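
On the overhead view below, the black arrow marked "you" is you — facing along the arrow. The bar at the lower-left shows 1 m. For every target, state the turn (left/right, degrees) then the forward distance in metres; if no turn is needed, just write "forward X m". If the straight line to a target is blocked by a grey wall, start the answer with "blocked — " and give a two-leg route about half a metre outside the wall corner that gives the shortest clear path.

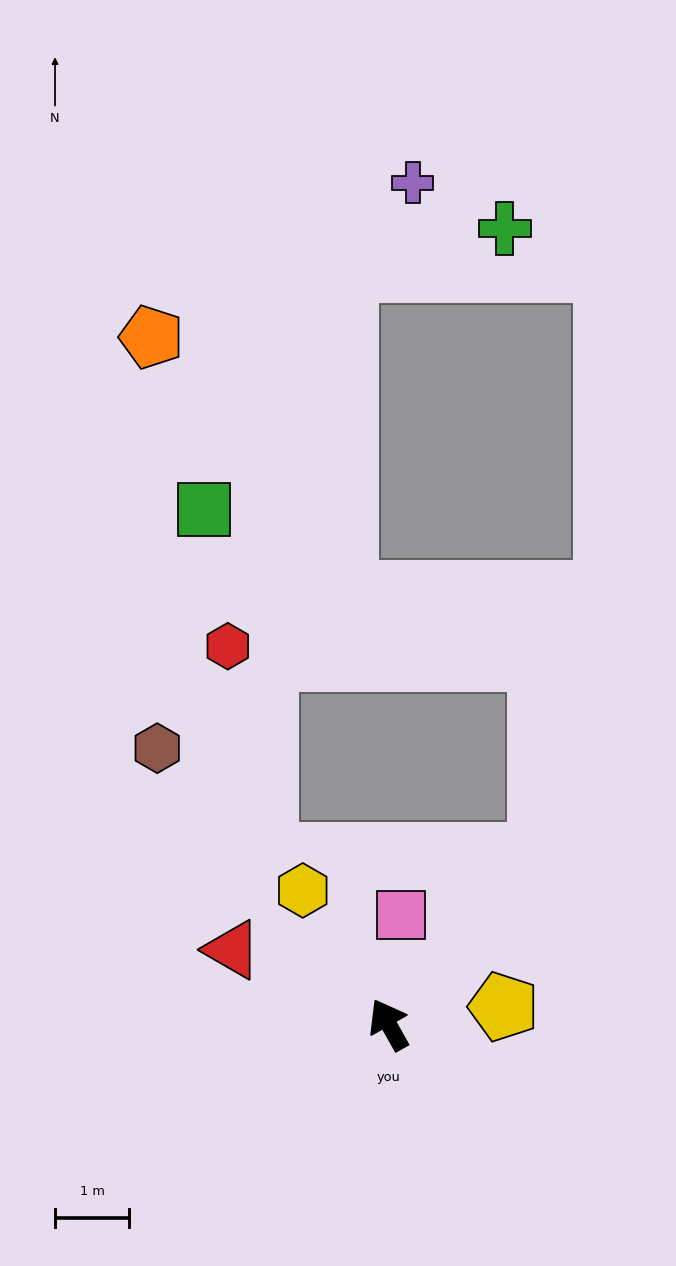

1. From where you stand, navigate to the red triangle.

turn left 35°, forward 2.3 m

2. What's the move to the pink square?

turn right 36°, forward 1.5 m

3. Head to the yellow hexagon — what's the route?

turn left 3°, forward 2.1 m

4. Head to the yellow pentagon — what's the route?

turn right 111°, forward 1.6 m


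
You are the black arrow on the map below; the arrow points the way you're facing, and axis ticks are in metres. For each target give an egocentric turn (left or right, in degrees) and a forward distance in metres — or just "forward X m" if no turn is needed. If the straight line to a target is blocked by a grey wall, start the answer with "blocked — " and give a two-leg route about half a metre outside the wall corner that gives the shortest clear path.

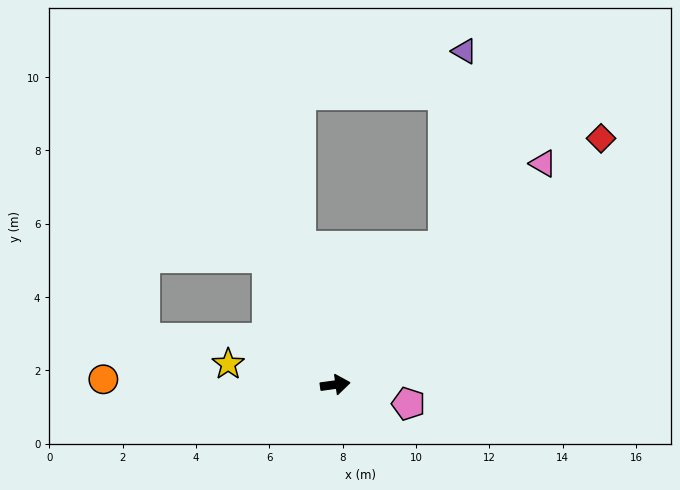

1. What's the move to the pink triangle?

turn left 39°, forward 8.3 m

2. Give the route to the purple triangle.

blocked — turn left 44°, forward 4.8 m, then turn left 32°, forward 5.4 m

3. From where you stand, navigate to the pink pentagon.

turn right 22°, forward 2.1 m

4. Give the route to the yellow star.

turn left 161°, forward 3.0 m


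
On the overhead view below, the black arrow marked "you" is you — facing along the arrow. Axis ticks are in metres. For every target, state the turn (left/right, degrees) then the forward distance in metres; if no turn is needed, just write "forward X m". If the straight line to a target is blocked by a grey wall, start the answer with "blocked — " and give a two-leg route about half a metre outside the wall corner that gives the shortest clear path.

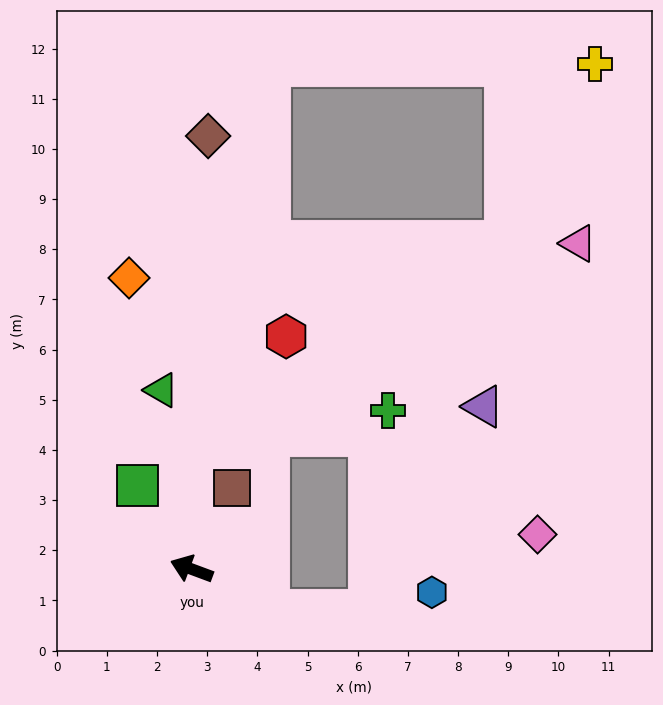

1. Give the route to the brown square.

turn right 96°, forward 1.8 m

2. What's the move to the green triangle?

turn right 60°, forward 3.6 m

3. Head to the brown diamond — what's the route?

turn right 72°, forward 8.6 m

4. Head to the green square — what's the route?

turn right 37°, forward 2.0 m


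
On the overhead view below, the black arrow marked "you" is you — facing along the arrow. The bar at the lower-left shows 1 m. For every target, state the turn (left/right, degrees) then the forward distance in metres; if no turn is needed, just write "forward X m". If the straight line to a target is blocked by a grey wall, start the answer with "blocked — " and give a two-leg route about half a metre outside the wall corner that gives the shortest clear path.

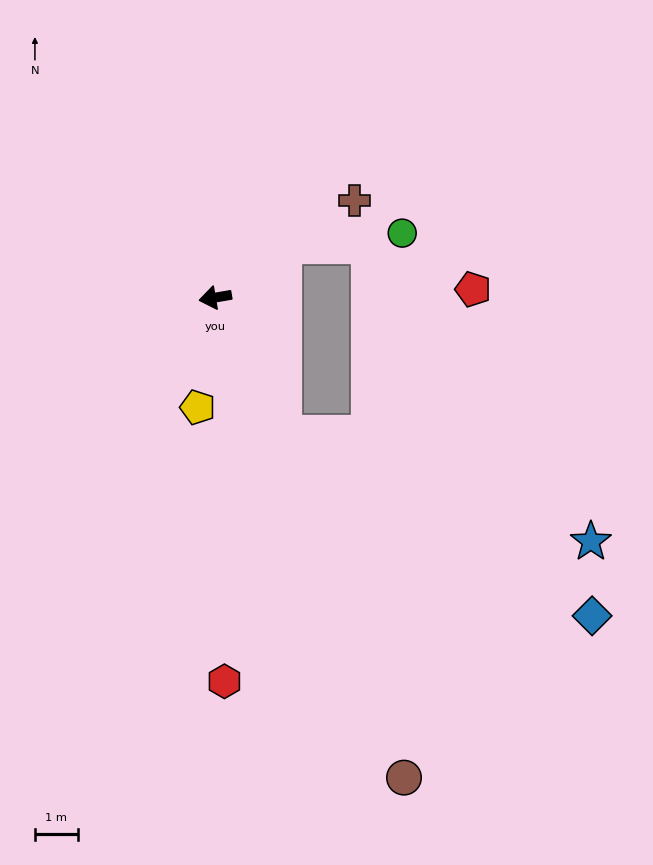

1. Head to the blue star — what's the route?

blocked — turn left 107°, forward 3.5 m, then turn left 44°, forward 7.6 m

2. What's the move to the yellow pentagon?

turn left 71°, forward 2.6 m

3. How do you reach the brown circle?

turn left 102°, forward 12.0 m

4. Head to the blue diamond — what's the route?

blocked — turn left 107°, forward 3.5 m, then turn left 33°, forward 8.4 m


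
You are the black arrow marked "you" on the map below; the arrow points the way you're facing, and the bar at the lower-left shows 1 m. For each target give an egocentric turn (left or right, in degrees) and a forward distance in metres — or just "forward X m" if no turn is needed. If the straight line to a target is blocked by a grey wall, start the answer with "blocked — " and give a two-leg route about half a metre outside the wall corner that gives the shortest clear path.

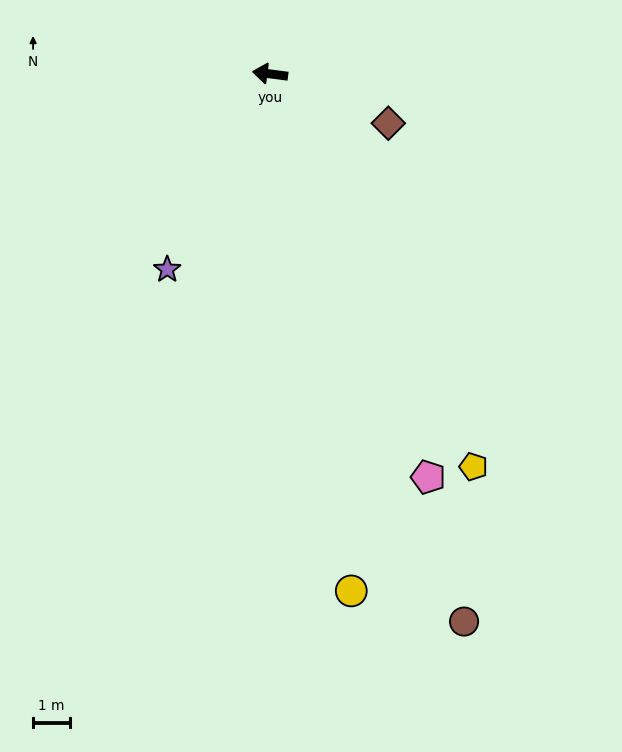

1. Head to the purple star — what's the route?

turn left 70°, forward 6.0 m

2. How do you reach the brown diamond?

turn left 165°, forward 3.5 m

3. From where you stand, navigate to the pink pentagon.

turn left 119°, forward 11.7 m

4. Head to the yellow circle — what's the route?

turn left 106°, forward 14.2 m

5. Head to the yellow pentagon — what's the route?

turn left 125°, forward 12.0 m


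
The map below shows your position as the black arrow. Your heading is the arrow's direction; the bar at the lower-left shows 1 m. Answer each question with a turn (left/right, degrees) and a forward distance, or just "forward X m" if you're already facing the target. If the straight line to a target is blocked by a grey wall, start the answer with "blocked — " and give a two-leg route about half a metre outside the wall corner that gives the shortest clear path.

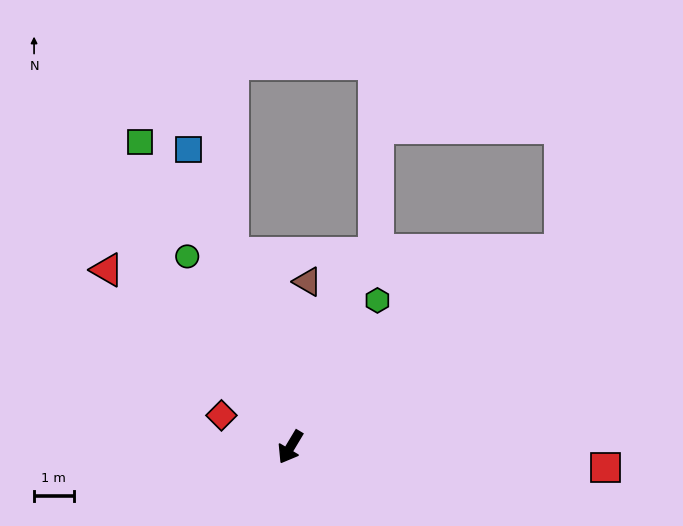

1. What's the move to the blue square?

turn right 130°, forward 7.9 m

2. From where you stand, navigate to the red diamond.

turn right 84°, forward 1.9 m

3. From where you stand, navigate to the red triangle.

turn right 103°, forward 6.4 m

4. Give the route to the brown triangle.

turn right 155°, forward 4.2 m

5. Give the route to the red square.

turn left 117°, forward 8.0 m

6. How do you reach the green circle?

turn right 121°, forward 5.5 m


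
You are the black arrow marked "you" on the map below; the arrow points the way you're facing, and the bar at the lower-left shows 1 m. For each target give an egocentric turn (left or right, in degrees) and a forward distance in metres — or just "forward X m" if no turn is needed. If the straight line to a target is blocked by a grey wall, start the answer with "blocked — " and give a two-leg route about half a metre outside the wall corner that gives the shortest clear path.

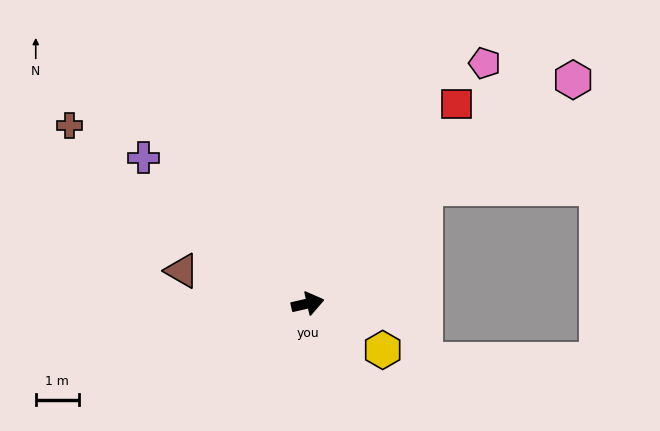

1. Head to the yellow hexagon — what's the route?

turn right 45°, forward 2.0 m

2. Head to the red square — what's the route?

turn left 40°, forward 5.8 m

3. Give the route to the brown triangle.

turn left 153°, forward 3.0 m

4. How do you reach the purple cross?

turn left 126°, forward 5.1 m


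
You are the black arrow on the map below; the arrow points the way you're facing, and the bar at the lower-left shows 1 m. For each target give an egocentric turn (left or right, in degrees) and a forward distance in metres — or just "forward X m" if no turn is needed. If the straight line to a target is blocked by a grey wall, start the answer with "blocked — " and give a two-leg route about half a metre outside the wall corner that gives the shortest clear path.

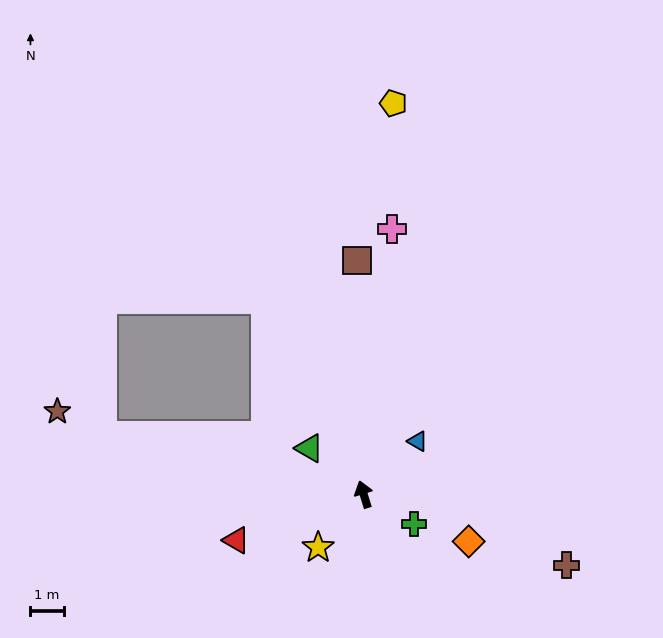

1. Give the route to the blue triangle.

turn right 63°, forward 2.3 m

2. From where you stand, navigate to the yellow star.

turn left 122°, forward 2.1 m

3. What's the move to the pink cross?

turn right 23°, forward 8.0 m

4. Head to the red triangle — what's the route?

turn left 93°, forward 4.1 m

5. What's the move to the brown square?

turn right 15°, forward 7.0 m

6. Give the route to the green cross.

turn right 138°, forward 1.8 m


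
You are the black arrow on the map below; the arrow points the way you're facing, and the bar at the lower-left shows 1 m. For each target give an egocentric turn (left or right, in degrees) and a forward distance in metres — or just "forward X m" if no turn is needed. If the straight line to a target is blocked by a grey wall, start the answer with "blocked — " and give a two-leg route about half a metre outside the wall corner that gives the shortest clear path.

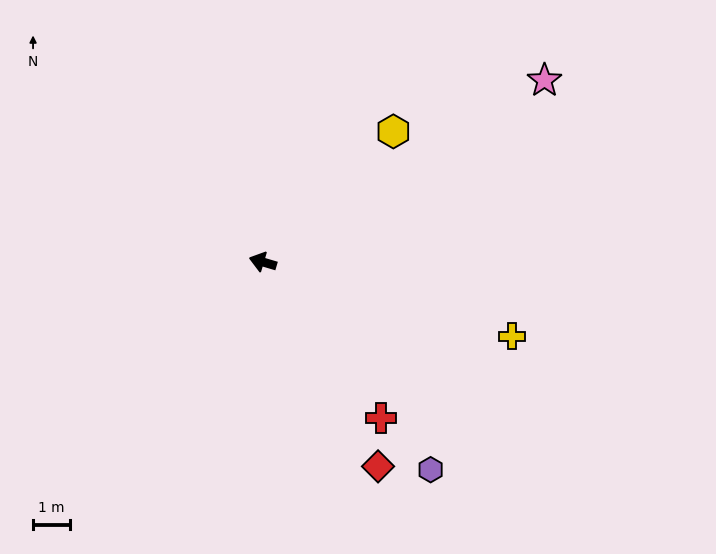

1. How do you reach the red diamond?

turn left 136°, forward 6.4 m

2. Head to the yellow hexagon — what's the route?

turn right 118°, forward 5.0 m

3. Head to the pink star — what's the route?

turn right 131°, forward 9.1 m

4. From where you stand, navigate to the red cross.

turn left 144°, forward 5.3 m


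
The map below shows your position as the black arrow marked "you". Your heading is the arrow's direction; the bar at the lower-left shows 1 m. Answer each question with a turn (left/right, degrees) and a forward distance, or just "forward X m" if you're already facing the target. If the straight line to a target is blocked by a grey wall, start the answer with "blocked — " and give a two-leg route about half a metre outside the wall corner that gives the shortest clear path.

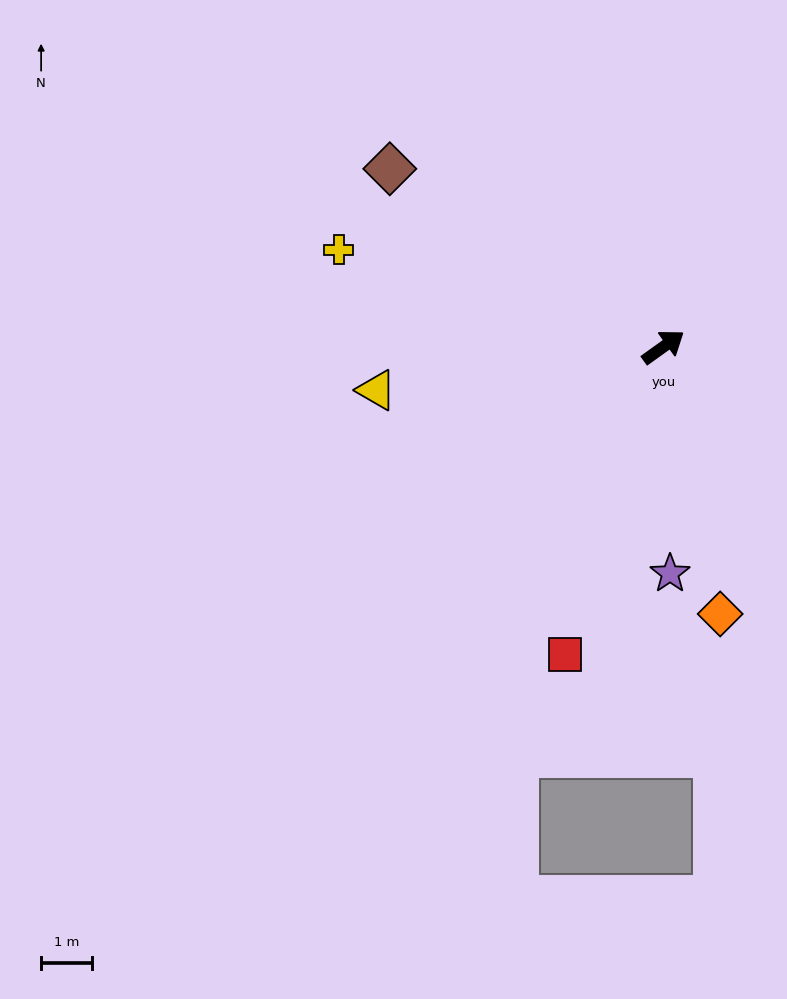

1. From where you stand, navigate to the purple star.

turn right 124°, forward 4.4 m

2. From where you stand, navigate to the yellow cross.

turn left 128°, forward 6.6 m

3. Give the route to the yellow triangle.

turn left 153°, forward 5.7 m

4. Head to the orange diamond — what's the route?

turn right 114°, forward 5.4 m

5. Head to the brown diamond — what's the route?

turn left 111°, forward 6.4 m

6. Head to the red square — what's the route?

turn right 143°, forward 6.3 m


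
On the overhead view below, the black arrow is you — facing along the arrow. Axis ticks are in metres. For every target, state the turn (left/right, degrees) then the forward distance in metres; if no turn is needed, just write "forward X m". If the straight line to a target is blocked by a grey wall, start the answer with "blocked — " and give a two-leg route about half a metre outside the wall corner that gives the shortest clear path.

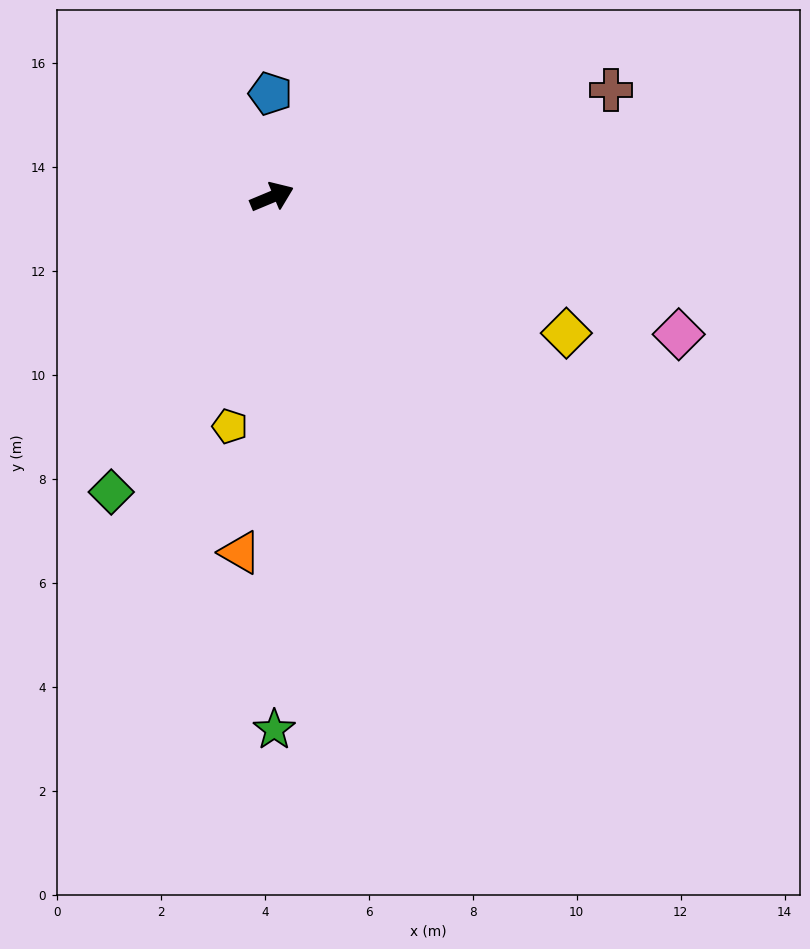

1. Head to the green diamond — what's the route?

turn right 141°, forward 6.5 m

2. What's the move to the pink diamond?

turn right 41°, forward 8.3 m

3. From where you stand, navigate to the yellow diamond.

turn right 47°, forward 6.2 m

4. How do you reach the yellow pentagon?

turn right 123°, forward 4.5 m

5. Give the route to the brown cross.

turn right 5°, forward 6.8 m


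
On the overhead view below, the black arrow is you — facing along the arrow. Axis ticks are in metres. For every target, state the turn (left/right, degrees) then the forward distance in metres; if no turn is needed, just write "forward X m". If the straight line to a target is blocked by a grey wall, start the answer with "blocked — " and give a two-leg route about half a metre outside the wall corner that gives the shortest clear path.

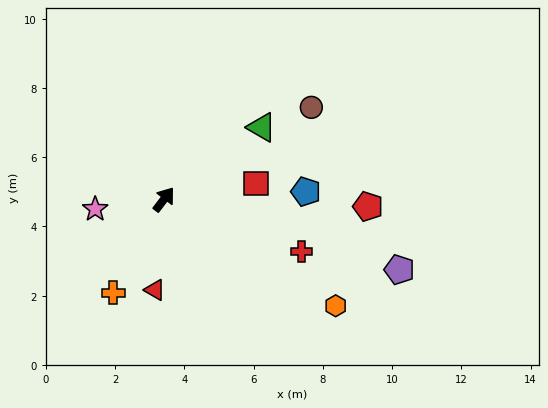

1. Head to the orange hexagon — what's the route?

turn right 85°, forward 5.8 m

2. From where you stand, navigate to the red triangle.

turn right 148°, forward 2.6 m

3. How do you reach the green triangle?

turn right 16°, forward 3.5 m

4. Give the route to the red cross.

turn right 74°, forward 4.3 m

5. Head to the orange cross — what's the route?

turn right 171°, forward 3.1 m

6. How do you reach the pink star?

turn left 135°, forward 2.0 m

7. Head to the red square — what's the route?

turn right 43°, forward 2.7 m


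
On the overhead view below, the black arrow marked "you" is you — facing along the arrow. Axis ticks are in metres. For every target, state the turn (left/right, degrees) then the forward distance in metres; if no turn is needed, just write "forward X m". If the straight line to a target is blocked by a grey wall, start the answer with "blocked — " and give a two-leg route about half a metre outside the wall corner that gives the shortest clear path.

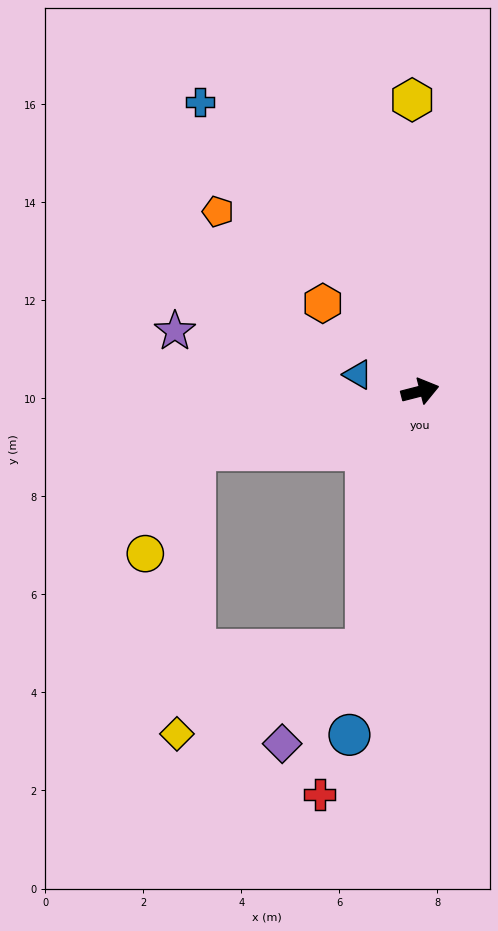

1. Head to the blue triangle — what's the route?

turn left 151°, forward 1.3 m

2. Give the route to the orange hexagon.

turn left 123°, forward 2.7 m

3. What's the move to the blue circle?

turn right 116°, forward 7.2 m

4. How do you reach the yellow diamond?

blocked — turn right 116°, forward 5.4 m, then turn right 54°, forward 4.2 m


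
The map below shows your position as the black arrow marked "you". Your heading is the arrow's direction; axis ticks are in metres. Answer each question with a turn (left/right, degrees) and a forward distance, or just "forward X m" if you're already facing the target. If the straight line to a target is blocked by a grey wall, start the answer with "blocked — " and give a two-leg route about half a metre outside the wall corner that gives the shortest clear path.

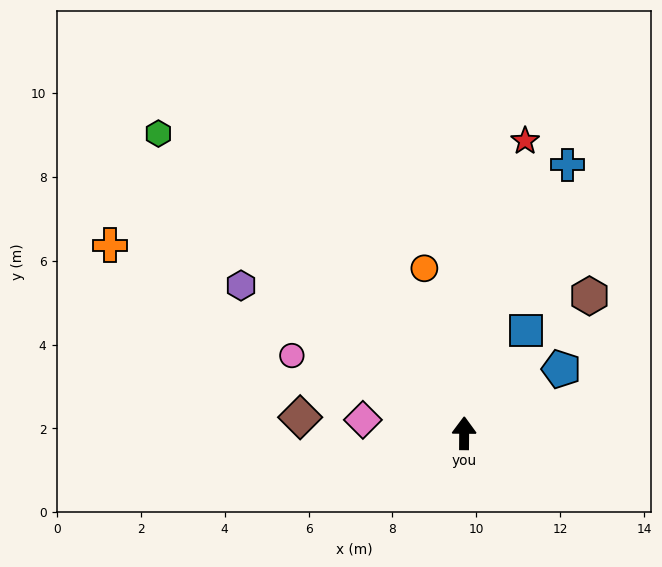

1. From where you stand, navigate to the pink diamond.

turn left 83°, forward 2.4 m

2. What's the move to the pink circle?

turn left 66°, forward 4.5 m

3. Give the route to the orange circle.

turn left 14°, forward 4.0 m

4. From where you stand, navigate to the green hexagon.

turn left 46°, forward 10.2 m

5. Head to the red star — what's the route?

turn right 11°, forward 7.1 m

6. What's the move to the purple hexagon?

turn left 57°, forward 6.4 m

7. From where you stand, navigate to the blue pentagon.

turn right 56°, forward 2.8 m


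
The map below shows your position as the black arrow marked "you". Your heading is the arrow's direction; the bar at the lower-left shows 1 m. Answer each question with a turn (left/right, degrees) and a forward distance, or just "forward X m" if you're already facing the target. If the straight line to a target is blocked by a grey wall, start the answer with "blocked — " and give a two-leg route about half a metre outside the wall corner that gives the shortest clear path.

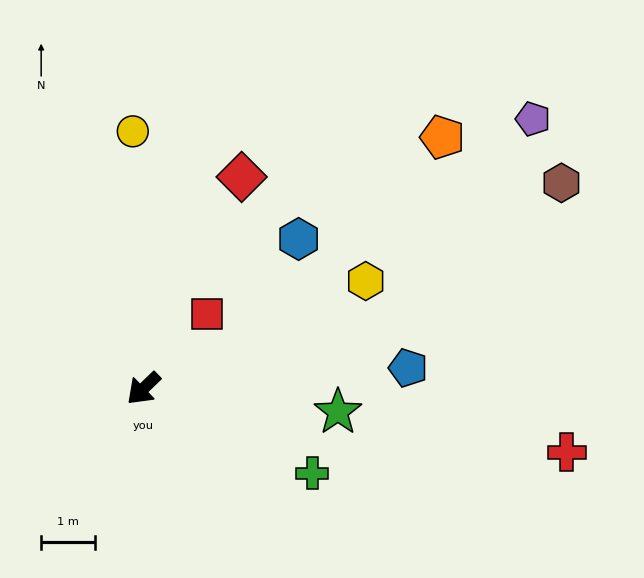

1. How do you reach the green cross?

turn left 109°, forward 3.5 m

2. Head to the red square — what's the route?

turn right 174°, forward 1.8 m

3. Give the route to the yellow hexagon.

turn left 162°, forward 4.6 m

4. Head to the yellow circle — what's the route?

turn right 132°, forward 4.8 m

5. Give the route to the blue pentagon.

turn left 140°, forward 5.0 m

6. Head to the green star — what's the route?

turn left 129°, forward 3.7 m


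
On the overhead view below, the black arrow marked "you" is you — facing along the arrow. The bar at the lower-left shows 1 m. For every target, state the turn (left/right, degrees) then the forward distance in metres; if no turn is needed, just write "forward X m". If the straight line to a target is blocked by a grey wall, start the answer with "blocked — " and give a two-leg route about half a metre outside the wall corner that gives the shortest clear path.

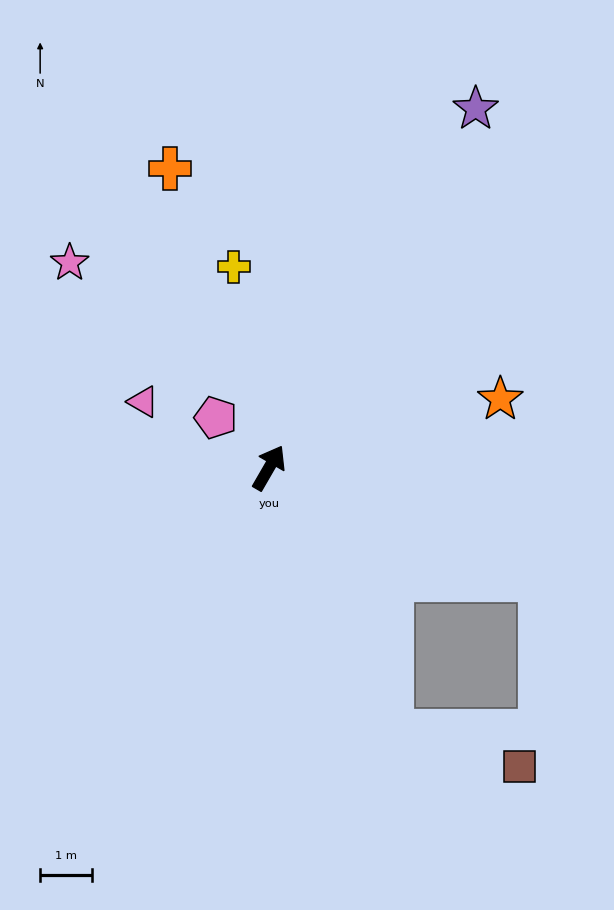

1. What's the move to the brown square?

blocked — turn right 125°, forward 5.6 m, then turn left 49°, forward 2.6 m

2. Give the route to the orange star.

turn right 43°, forward 4.7 m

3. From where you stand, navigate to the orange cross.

turn left 48°, forward 6.1 m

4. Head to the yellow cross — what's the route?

turn left 40°, forward 4.0 m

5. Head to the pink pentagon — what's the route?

turn left 77°, forward 1.4 m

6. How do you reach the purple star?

forward 8.0 m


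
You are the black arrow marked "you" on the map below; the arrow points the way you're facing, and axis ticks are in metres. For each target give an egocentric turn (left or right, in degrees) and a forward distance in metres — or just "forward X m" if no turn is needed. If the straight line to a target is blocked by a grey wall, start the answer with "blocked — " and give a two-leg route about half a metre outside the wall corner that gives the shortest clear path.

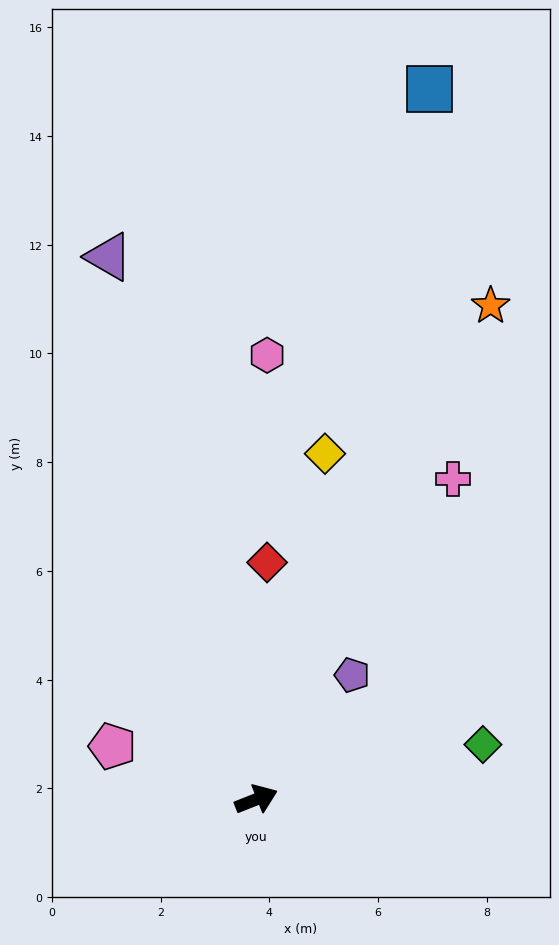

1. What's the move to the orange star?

turn left 43°, forward 10.1 m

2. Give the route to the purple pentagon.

turn left 31°, forward 2.9 m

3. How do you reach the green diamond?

turn right 8°, forward 4.3 m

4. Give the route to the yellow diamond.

turn left 57°, forward 6.5 m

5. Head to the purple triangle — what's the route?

turn left 84°, forward 10.3 m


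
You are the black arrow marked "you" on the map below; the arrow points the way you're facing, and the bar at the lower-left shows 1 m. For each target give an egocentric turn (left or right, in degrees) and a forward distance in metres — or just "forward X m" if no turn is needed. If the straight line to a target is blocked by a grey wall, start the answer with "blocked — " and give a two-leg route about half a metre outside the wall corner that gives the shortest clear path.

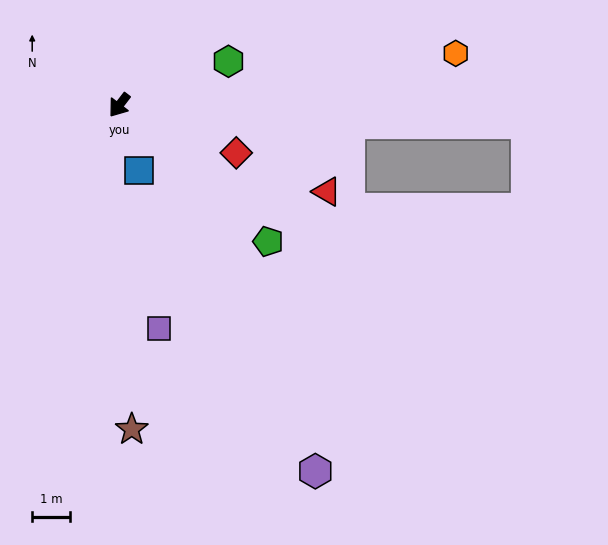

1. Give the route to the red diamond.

turn left 105°, forward 3.3 m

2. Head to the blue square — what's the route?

turn left 54°, forward 1.8 m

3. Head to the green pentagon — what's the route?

turn left 85°, forward 5.3 m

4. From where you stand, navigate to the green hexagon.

turn left 149°, forward 3.1 m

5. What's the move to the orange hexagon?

turn left 136°, forward 8.9 m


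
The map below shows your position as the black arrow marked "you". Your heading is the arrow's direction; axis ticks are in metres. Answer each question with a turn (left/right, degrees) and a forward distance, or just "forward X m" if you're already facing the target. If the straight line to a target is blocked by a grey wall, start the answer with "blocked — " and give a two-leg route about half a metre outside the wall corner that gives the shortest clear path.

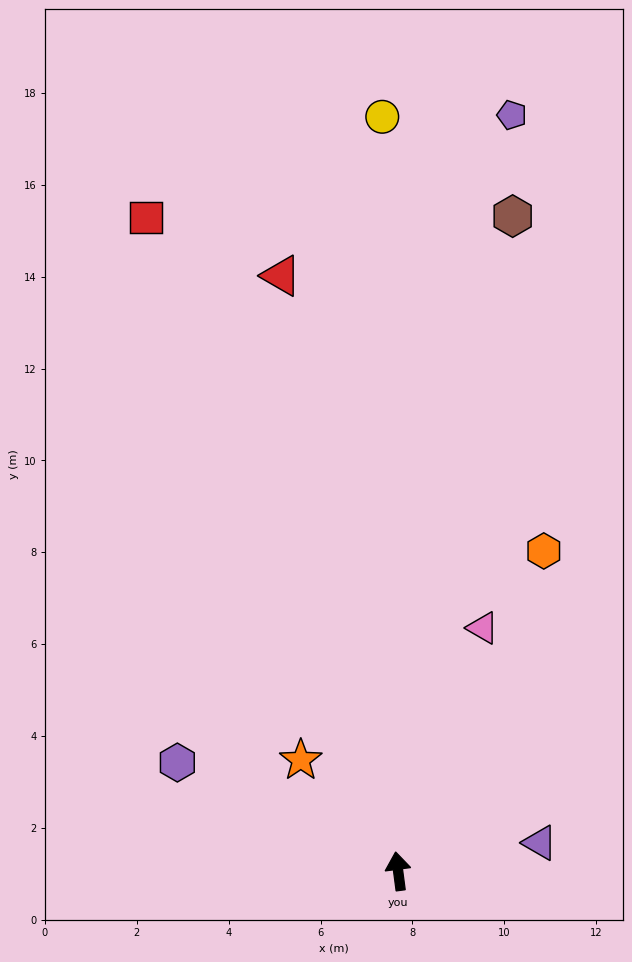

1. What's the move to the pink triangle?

turn right 27°, forward 5.6 m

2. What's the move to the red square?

turn left 14°, forward 15.3 m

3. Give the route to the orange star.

turn left 34°, forward 3.2 m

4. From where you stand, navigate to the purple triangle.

turn right 86°, forward 3.1 m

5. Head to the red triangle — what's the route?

turn left 4°, forward 13.2 m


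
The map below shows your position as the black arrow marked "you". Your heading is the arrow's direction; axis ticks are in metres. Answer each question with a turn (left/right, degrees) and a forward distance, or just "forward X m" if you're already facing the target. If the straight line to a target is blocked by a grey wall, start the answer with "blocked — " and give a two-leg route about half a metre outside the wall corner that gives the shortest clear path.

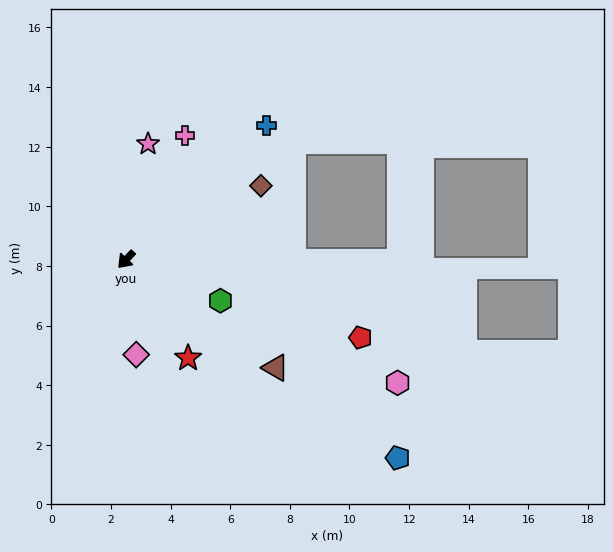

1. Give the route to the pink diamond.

turn left 49°, forward 3.2 m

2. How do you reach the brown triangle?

turn left 97°, forward 6.2 m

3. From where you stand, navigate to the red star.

turn left 75°, forward 3.9 m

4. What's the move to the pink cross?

turn right 162°, forward 4.6 m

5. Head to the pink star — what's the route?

turn right 147°, forward 3.9 m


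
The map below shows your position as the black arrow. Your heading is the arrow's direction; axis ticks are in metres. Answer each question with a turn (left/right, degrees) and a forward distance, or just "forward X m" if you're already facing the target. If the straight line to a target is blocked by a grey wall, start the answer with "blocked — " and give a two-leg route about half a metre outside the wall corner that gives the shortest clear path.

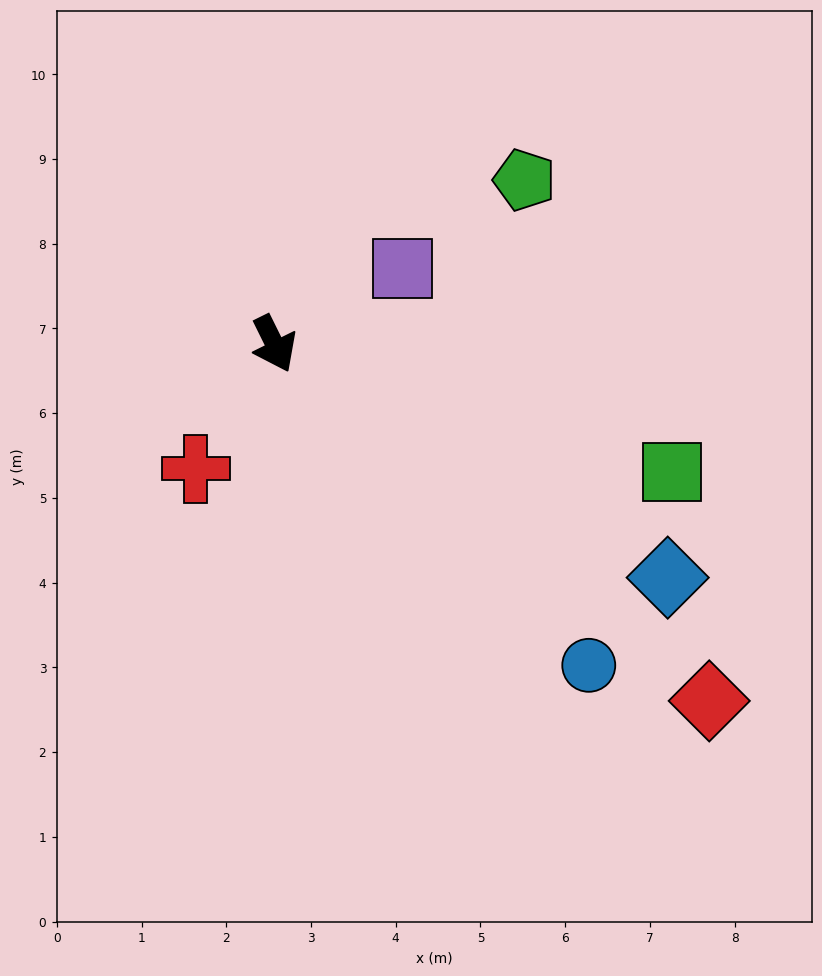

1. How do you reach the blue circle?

turn left 18°, forward 5.3 m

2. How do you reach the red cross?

turn right 59°, forward 1.7 m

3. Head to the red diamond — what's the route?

turn left 24°, forward 6.6 m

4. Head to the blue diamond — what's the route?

turn left 33°, forward 5.4 m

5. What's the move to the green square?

turn left 46°, forward 4.9 m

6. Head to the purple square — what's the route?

turn left 94°, forward 1.8 m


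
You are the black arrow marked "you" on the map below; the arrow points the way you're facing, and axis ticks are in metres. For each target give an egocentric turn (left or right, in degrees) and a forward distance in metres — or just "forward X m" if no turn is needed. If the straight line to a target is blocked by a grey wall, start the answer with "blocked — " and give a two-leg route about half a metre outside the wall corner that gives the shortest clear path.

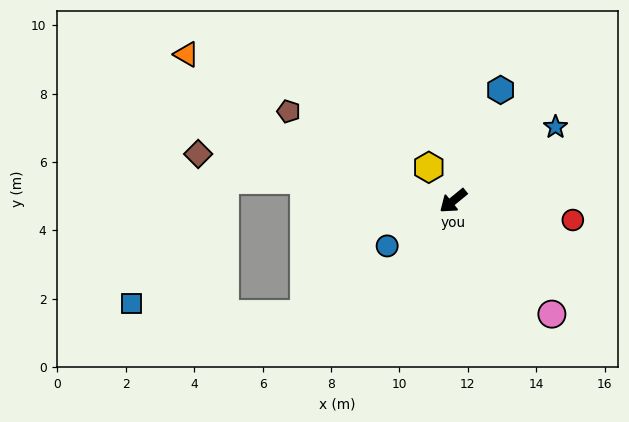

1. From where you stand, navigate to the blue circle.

turn right 5°, forward 2.3 m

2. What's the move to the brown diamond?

turn right 50°, forward 7.6 m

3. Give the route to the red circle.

turn left 132°, forward 3.5 m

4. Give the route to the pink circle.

turn left 92°, forward 4.4 m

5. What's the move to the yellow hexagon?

turn right 93°, forward 1.2 m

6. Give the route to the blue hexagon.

turn right 152°, forward 3.5 m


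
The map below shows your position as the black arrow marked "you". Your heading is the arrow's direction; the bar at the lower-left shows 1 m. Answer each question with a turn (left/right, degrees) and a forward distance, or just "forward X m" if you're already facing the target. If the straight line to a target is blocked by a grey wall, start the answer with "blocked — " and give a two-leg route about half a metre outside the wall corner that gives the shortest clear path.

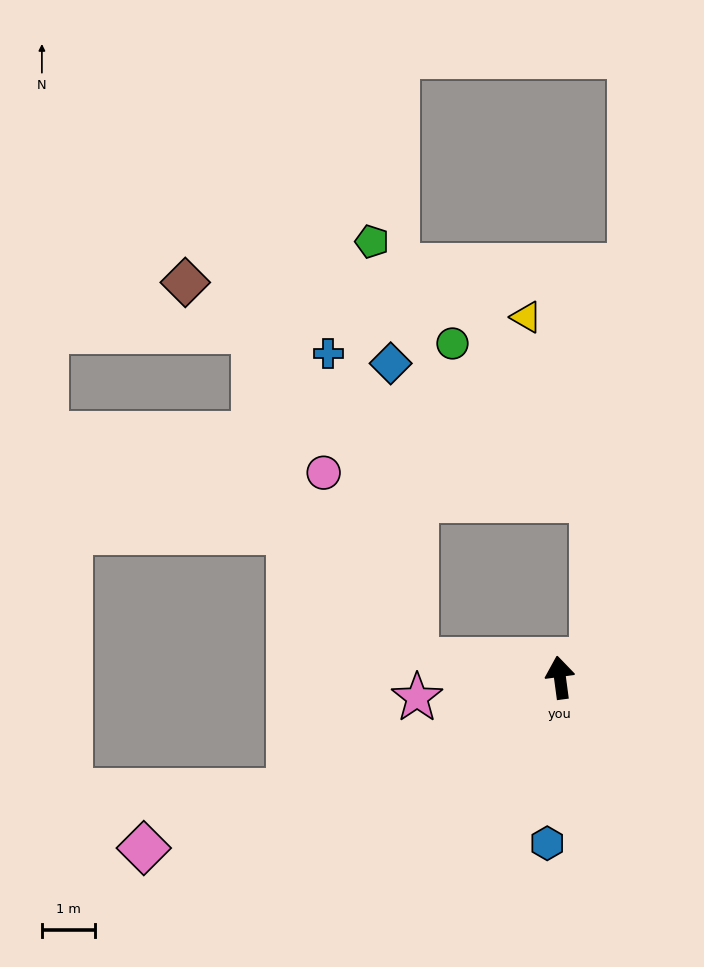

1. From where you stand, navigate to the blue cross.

blocked — turn left 75°, forward 2.7 m, then turn right 67°, forward 6.1 m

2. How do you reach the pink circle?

blocked — turn left 75°, forward 2.7 m, then turn right 56°, forward 4.0 m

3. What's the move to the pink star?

turn left 90°, forward 2.7 m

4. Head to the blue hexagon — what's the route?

turn left 168°, forward 3.2 m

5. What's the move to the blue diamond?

blocked — turn left 75°, forward 2.7 m, then turn right 78°, forward 5.7 m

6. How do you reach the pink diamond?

turn left 105°, forward 8.5 m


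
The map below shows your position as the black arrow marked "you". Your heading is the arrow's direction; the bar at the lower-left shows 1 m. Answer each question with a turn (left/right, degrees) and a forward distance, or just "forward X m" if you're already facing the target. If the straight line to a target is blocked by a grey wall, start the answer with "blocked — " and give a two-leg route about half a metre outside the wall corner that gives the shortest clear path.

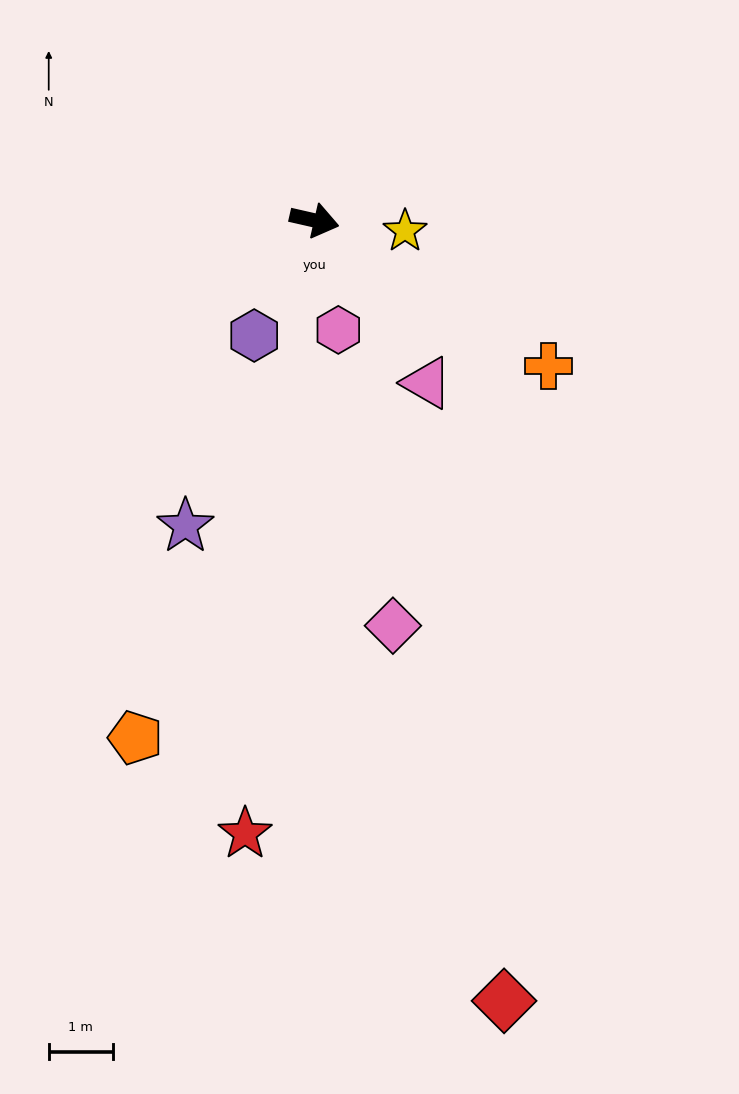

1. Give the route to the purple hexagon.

turn right 105°, forward 2.0 m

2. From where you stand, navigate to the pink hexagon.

turn right 65°, forward 1.8 m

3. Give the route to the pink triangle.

turn right 42°, forward 3.1 m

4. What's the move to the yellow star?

turn left 6°, forward 1.4 m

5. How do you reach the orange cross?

turn right 19°, forward 4.3 m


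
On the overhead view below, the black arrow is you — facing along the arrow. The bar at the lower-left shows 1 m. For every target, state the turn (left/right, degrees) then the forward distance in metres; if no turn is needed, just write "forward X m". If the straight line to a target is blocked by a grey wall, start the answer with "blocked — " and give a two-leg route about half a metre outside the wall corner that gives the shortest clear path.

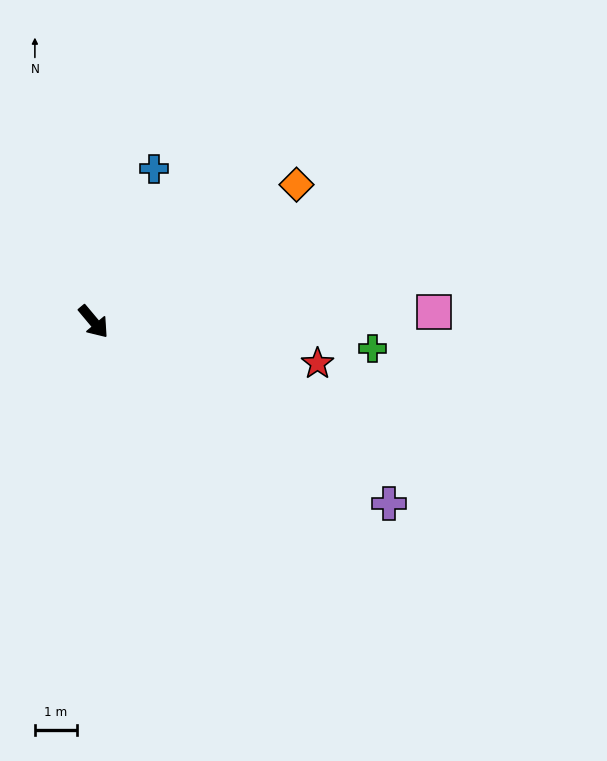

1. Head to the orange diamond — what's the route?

turn left 84°, forward 5.8 m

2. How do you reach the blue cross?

turn left 119°, forward 3.9 m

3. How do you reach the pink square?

turn left 52°, forward 8.1 m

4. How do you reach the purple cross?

turn left 18°, forward 8.2 m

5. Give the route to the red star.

turn left 39°, forward 5.4 m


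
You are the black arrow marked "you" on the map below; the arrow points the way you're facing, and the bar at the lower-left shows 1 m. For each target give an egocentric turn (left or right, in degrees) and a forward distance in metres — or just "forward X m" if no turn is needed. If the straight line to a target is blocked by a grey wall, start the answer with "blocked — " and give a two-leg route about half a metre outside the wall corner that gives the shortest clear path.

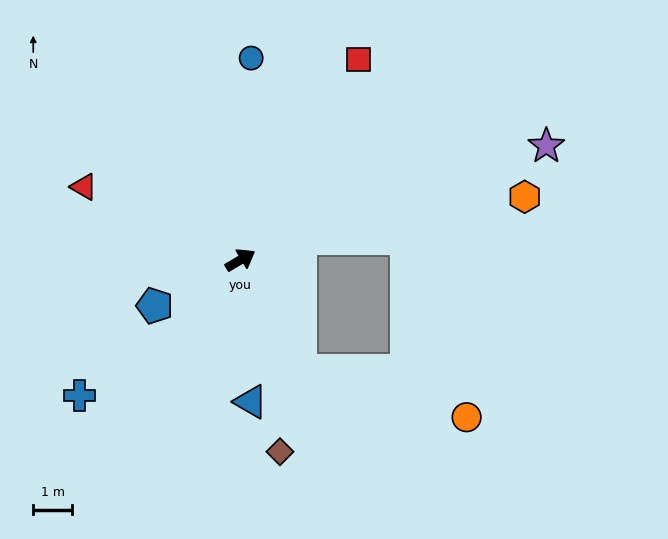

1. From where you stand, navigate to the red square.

turn left 29°, forward 6.0 m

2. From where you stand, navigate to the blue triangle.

turn right 117°, forward 3.7 m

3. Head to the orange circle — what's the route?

blocked — turn right 92°, forward 3.2 m, then turn left 45°, forward 4.4 m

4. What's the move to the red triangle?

turn left 124°, forward 4.5 m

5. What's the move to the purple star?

turn right 10°, forward 8.4 m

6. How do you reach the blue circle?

turn left 56°, forward 5.2 m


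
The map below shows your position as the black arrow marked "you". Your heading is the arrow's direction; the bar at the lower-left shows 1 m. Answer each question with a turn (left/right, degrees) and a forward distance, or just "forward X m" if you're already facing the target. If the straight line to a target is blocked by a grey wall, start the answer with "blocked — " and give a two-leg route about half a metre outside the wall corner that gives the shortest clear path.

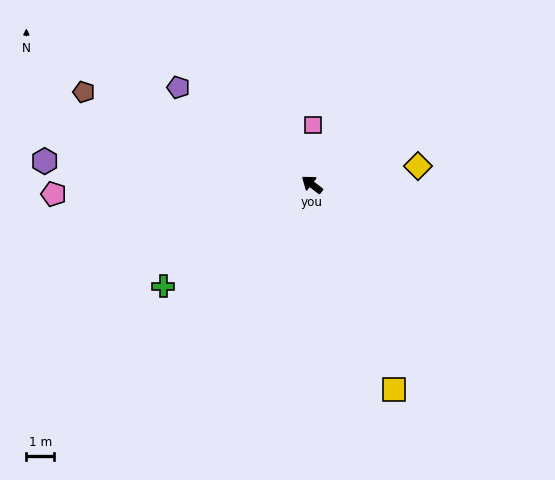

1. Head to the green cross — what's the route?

turn left 72°, forward 6.4 m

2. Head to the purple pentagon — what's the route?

forward 5.9 m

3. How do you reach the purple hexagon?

turn left 33°, forward 9.6 m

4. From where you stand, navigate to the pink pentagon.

turn left 40°, forward 9.2 m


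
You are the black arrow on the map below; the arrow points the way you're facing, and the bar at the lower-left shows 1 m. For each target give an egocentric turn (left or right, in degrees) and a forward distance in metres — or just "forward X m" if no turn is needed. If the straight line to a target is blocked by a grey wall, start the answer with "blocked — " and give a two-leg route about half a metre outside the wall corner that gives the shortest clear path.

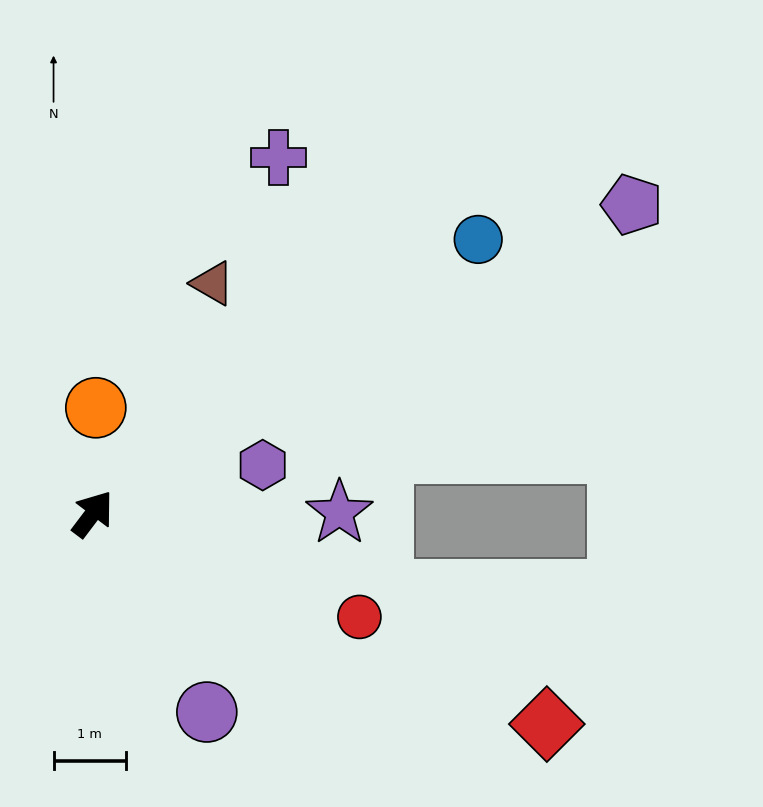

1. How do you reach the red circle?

turn right 74°, forward 4.0 m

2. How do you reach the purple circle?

turn right 113°, forward 3.2 m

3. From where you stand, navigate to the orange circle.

turn left 35°, forward 1.5 m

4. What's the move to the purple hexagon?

turn right 37°, forward 2.4 m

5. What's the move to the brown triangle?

turn left 10°, forward 3.6 m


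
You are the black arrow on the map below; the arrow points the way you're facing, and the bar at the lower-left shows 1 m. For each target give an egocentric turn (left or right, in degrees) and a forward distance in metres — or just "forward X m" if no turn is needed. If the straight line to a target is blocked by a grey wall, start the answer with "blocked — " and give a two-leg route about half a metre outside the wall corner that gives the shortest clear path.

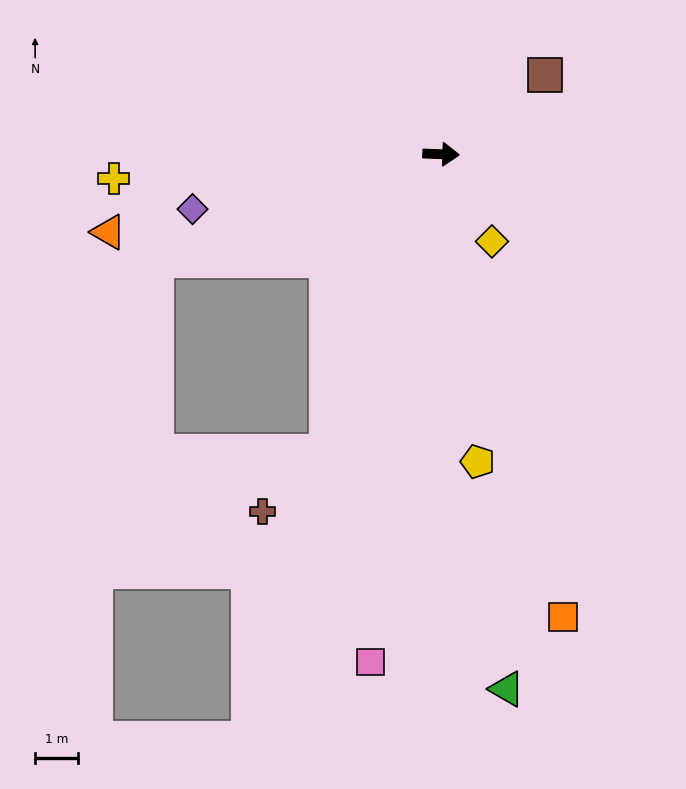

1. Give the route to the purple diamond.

turn right 165°, forward 6.0 m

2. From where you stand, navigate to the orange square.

turn right 73°, forward 11.3 m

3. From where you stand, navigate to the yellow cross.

turn right 174°, forward 7.7 m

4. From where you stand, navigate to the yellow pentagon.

turn right 81°, forward 7.3 m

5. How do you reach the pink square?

turn right 96°, forward 12.1 m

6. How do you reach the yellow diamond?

turn right 58°, forward 2.4 m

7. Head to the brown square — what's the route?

turn left 39°, forward 3.1 m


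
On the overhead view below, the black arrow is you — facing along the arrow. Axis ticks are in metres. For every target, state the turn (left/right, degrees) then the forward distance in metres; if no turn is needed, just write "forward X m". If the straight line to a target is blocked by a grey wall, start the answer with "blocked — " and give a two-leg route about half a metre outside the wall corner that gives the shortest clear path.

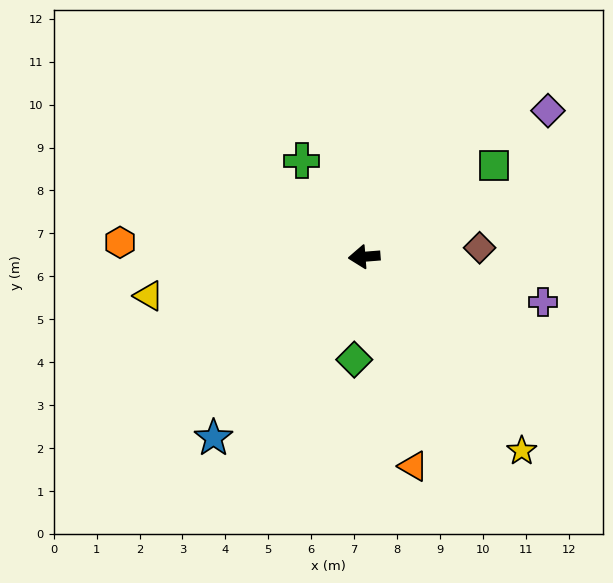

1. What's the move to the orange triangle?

turn left 99°, forward 5.0 m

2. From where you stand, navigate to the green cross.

turn right 61°, forward 2.7 m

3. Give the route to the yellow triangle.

turn left 6°, forward 5.1 m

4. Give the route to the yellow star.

turn left 125°, forward 5.8 m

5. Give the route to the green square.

turn right 149°, forward 3.7 m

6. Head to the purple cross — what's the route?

turn left 161°, forward 4.3 m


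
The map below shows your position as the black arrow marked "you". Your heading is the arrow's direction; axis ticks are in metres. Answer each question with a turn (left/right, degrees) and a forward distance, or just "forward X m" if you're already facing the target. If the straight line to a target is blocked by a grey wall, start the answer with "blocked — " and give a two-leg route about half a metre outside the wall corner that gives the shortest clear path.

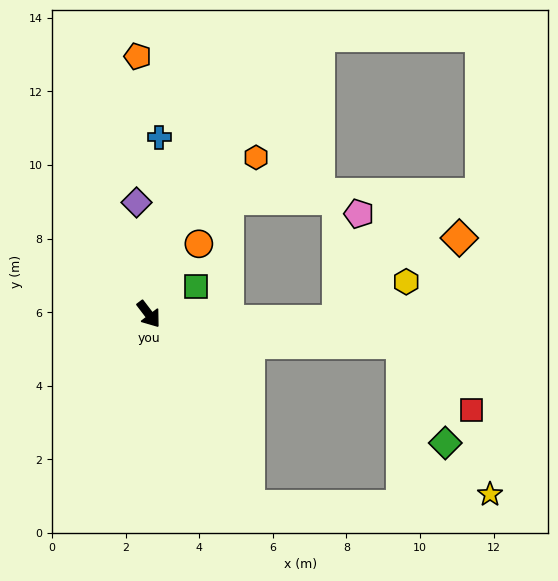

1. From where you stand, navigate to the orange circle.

turn left 107°, forward 2.3 m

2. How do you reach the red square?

blocked — turn left 46°, forward 6.9 m, then turn right 37°, forward 2.6 m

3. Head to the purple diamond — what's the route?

turn left 149°, forward 3.1 m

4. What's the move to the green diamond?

blocked — turn left 46°, forward 6.9 m, then turn right 60°, forward 3.0 m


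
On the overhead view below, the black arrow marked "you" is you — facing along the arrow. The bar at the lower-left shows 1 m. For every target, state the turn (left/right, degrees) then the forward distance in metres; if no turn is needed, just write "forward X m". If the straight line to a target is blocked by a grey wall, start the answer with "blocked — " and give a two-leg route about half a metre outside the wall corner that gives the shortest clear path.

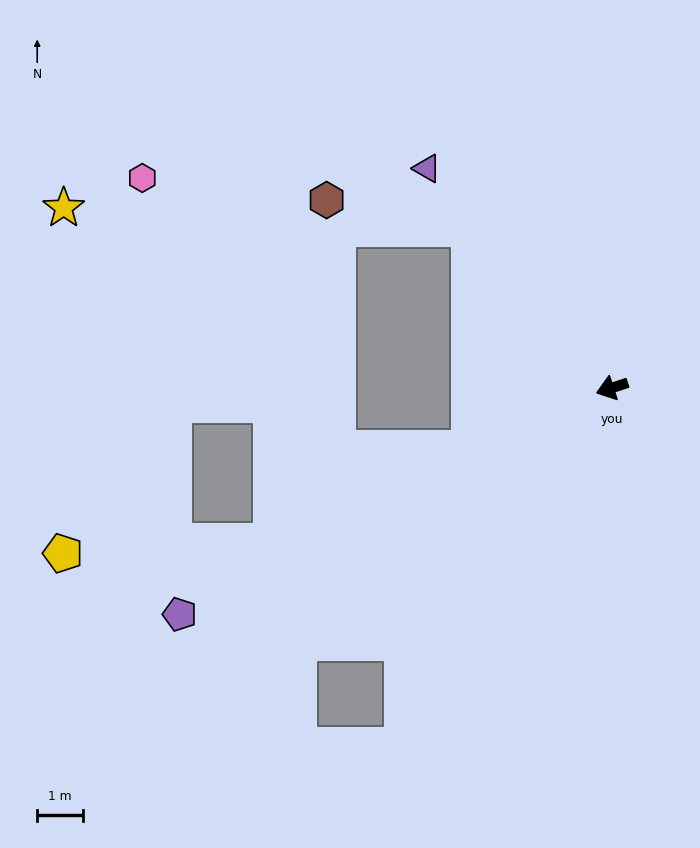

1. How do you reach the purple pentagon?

turn left 10°, forward 10.7 m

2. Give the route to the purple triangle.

turn right 68°, forward 6.3 m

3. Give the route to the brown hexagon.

blocked — turn right 67°, forward 4.7 m, then turn left 38°, forward 3.2 m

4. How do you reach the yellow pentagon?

blocked — turn left 6°, forward 8.2 m, then turn right 21°, forward 4.6 m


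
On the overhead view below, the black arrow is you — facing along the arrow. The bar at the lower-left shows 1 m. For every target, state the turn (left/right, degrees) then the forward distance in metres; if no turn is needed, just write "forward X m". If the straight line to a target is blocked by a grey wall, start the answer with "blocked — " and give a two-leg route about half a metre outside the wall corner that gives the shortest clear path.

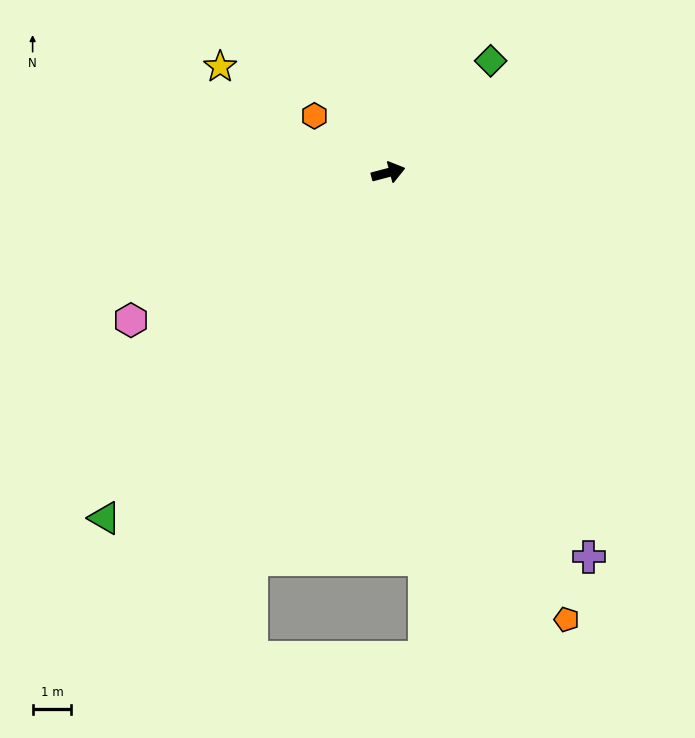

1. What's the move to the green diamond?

turn left 33°, forward 3.9 m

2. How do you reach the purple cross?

turn right 77°, forward 11.2 m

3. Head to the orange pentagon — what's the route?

turn right 83°, forward 12.5 m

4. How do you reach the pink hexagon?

turn right 165°, forward 7.7 m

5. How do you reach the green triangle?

turn right 144°, forward 11.6 m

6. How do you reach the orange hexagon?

turn left 128°, forward 2.4 m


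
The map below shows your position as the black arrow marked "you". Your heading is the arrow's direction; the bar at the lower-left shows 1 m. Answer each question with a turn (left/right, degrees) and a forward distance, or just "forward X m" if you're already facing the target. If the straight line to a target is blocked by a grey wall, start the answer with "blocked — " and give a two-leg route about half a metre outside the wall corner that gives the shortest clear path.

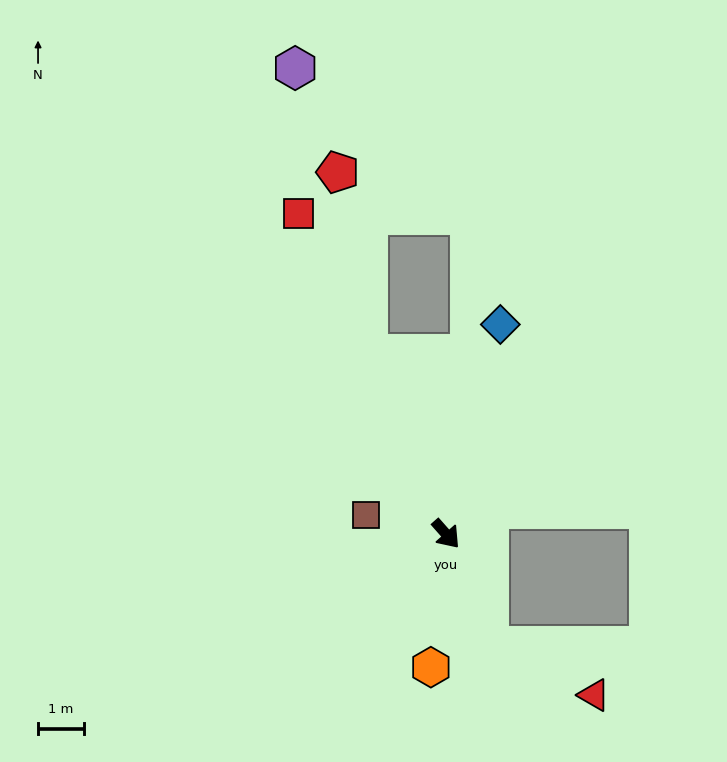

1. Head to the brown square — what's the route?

turn right 145°, forward 1.8 m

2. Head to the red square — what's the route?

turn left 163°, forward 7.7 m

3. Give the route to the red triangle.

blocked — turn right 20°, forward 2.6 m, then turn left 43°, forward 2.5 m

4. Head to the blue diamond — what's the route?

turn left 124°, forward 4.7 m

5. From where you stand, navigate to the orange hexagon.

turn right 48°, forward 2.9 m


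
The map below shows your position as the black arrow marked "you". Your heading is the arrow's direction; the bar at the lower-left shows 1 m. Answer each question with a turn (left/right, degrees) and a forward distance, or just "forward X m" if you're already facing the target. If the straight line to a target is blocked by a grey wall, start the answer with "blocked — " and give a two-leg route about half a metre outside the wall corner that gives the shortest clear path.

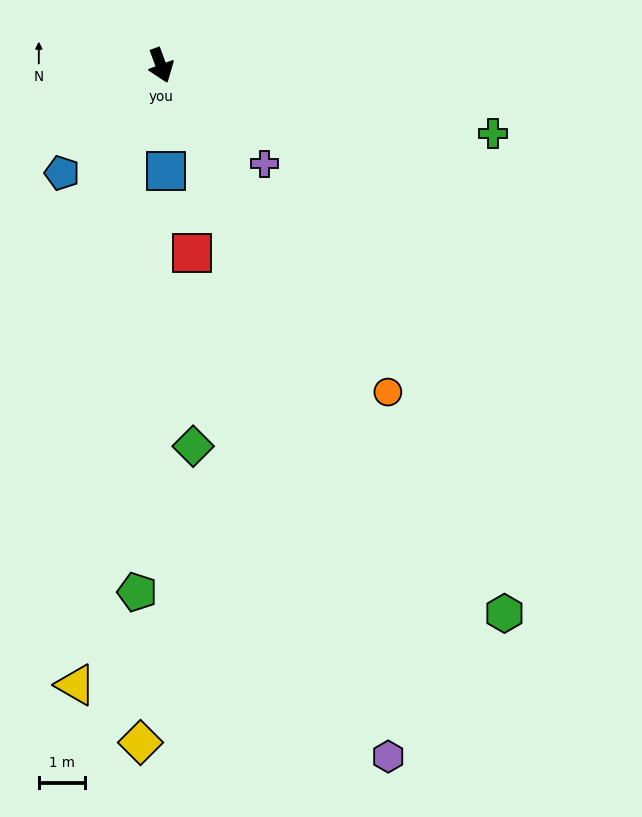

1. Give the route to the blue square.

turn right 17°, forward 2.3 m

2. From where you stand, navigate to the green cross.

turn left 58°, forward 7.3 m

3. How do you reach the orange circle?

turn left 15°, forward 8.5 m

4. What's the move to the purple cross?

turn left 26°, forward 3.1 m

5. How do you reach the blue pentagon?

turn right 63°, forward 3.1 m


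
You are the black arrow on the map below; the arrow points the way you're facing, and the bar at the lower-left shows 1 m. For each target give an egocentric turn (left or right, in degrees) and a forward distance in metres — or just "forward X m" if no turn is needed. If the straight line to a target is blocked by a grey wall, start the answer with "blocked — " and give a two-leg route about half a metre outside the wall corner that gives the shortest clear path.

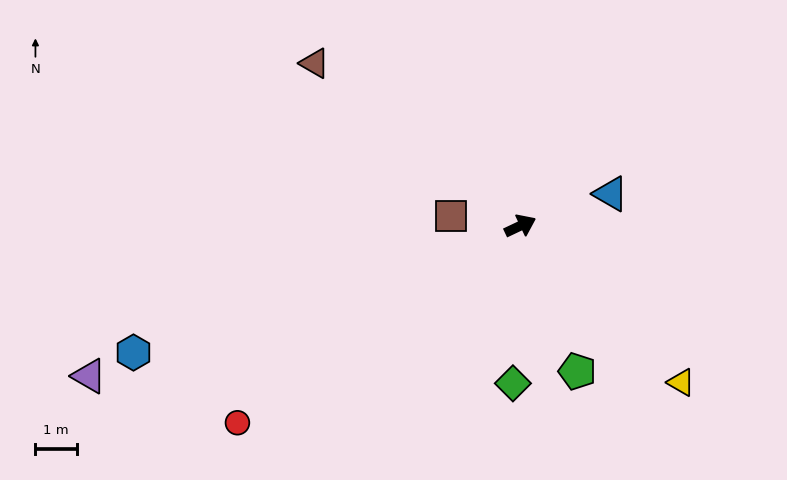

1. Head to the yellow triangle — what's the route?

turn right 70°, forward 5.4 m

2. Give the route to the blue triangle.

turn right 6°, forward 2.3 m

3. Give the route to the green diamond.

turn right 118°, forward 3.8 m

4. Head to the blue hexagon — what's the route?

turn left 173°, forward 9.8 m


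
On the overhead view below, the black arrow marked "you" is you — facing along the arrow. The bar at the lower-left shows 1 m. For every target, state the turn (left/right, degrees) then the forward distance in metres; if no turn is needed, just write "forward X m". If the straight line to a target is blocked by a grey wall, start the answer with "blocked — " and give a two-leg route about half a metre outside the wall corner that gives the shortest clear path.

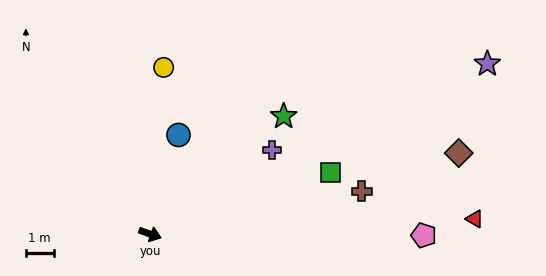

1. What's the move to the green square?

turn left 38°, forward 6.9 m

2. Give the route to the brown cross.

turn left 31°, forward 7.8 m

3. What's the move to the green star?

turn left 61°, forward 6.4 m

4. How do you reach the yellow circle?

turn left 105°, forward 6.0 m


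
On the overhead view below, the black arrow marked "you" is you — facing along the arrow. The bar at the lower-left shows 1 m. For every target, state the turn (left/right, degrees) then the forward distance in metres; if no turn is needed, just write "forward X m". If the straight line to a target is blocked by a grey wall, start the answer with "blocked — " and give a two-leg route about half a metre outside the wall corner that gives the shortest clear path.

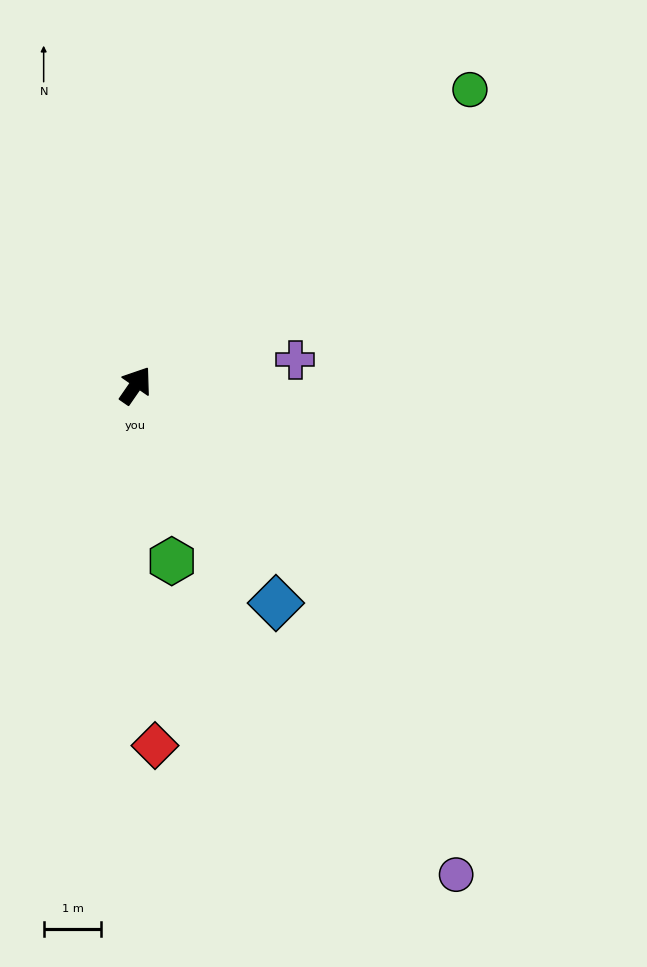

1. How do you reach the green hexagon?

turn right 134°, forward 3.1 m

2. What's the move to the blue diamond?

turn right 113°, forward 4.5 m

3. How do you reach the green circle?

turn right 14°, forward 7.8 m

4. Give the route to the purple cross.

turn right 46°, forward 2.8 m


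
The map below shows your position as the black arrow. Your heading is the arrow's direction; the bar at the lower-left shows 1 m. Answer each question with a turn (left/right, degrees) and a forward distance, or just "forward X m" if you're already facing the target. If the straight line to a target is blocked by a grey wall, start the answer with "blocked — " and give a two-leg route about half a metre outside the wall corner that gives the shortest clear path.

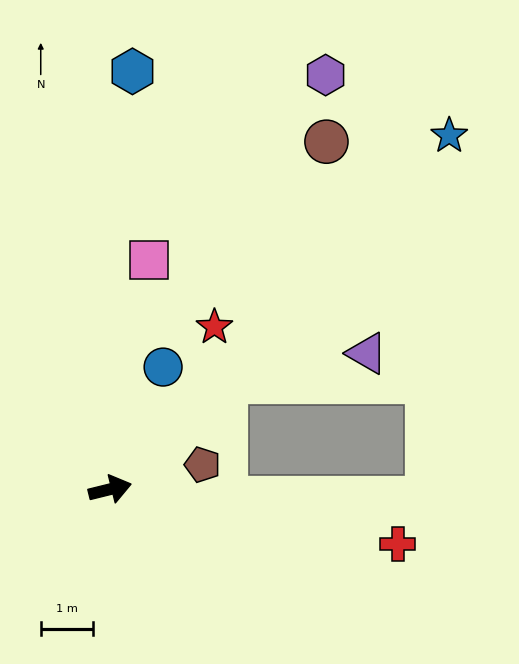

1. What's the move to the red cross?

turn right 25°, forward 5.6 m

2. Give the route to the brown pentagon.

forward 1.8 m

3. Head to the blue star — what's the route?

turn left 32°, forward 9.3 m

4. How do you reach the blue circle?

turn left 53°, forward 2.5 m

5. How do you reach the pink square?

turn left 66°, forward 4.4 m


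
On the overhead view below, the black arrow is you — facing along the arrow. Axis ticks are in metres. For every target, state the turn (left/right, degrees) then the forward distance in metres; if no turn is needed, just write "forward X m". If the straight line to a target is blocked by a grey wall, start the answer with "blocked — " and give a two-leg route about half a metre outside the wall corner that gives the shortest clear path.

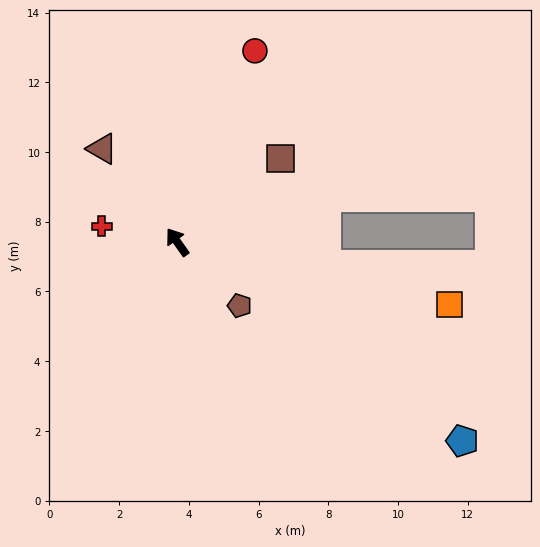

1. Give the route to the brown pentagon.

turn right 171°, forward 2.6 m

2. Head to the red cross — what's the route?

turn left 43°, forward 2.2 m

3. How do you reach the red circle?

turn right 57°, forward 5.9 m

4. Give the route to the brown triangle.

turn left 4°, forward 3.4 m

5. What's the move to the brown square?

turn right 86°, forward 3.8 m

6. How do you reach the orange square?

turn right 138°, forward 8.0 m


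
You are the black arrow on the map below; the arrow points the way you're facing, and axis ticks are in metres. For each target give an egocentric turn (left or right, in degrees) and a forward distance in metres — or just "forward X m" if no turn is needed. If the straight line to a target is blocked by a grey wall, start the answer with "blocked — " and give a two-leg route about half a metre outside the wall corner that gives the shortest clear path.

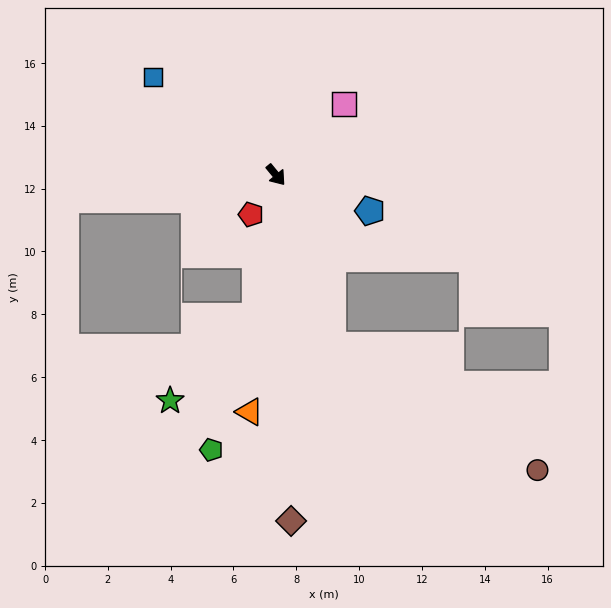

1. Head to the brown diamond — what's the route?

turn right 37°, forward 11.0 m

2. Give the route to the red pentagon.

turn right 72°, forward 1.5 m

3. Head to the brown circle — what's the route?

blocked — turn right 21°, forward 5.7 m, then turn left 40°, forward 7.6 m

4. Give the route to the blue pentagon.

turn left 30°, forward 3.2 m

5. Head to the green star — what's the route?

blocked — turn right 48°, forward 4.6 m, then turn right 37°, forward 3.8 m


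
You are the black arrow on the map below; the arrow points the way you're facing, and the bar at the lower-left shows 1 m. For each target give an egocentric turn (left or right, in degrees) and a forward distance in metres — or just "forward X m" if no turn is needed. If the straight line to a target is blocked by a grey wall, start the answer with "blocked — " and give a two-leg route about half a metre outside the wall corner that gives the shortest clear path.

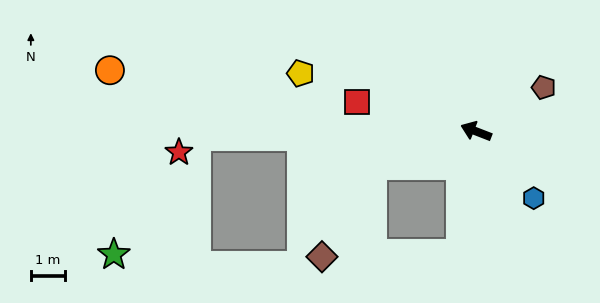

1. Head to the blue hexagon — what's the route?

turn left 152°, forward 2.6 m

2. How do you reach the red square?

turn left 7°, forward 3.6 m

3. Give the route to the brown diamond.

blocked — turn left 39°, forward 3.2 m, then turn left 43°, forward 3.1 m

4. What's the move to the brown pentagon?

turn right 126°, forward 2.4 m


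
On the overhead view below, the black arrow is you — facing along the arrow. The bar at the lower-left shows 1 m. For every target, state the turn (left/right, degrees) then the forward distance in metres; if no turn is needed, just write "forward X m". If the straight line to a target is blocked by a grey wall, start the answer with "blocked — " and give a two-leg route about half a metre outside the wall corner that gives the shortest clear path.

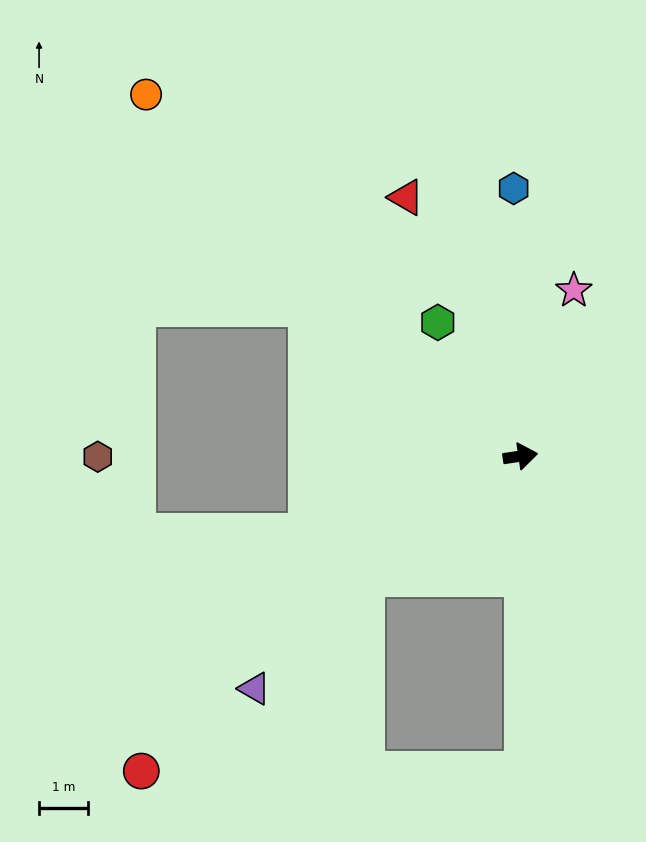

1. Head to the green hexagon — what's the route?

turn left 113°, forward 3.2 m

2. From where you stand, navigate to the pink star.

turn left 64°, forward 3.6 m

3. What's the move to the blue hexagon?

turn left 83°, forward 5.5 m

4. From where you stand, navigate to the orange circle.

turn left 128°, forward 10.6 m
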